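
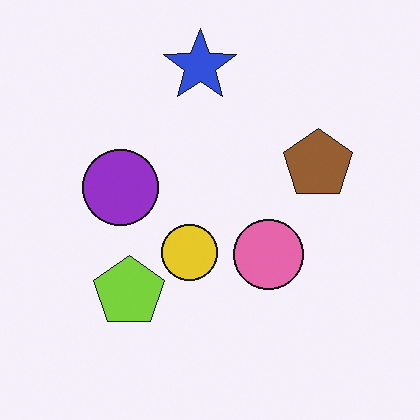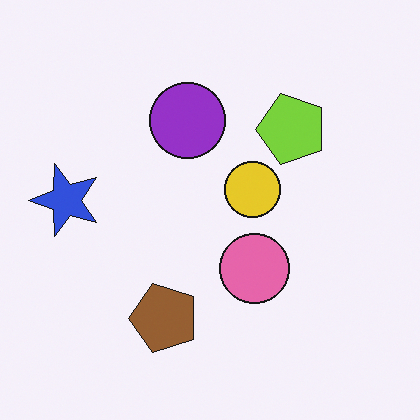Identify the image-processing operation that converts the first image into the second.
It was transposed (reflected across the top-left ↔ bottom-right diagonal).

Shapes have swapped their row and column positions — what was in the top-right is now in the bottom-left — a diagonal reflection.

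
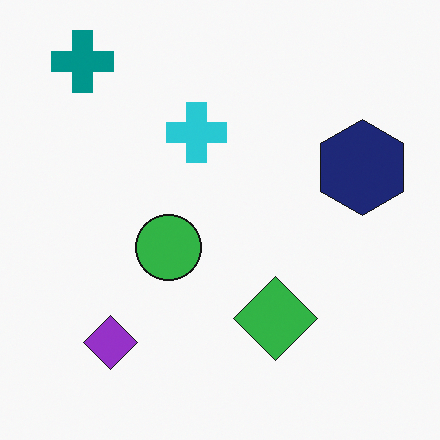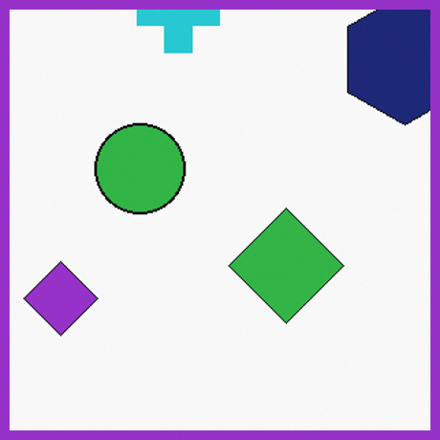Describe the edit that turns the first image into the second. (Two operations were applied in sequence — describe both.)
The image was cropped to a modestly smaller region and rescaled, then framed with a purple border.

The visible shapes are larger and the field of view is narrower; shapes near the original edges may be partly or wholly outside the frame — a crop-and-rescale. A solid purple frame runs around the edge of the second image, with the content slightly shrunk inside it.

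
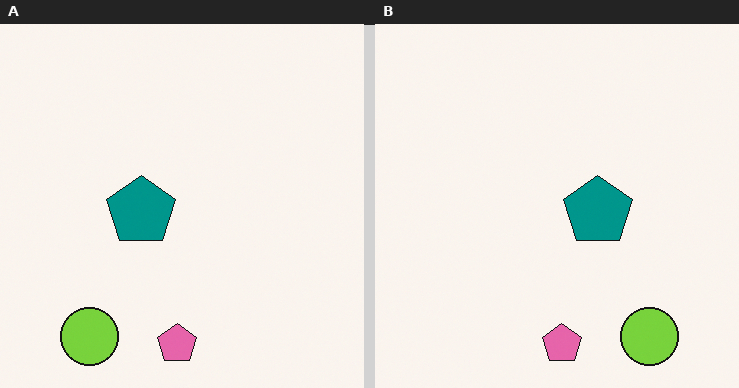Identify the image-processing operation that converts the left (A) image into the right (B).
The right (B) image is the left (A) flipped horizontally (left ↔ right).

The lime circle is in the bottom-left of the left (A) image and the bottom-right of the right (B) — shapes on opposite sides of the vertical midline have swapped in a mirror flip.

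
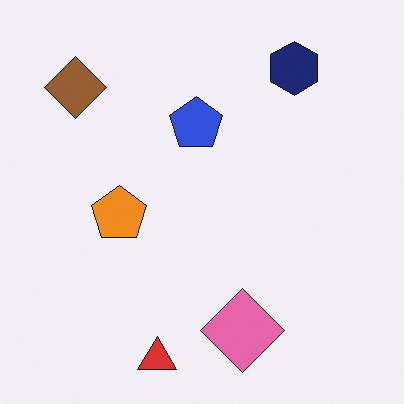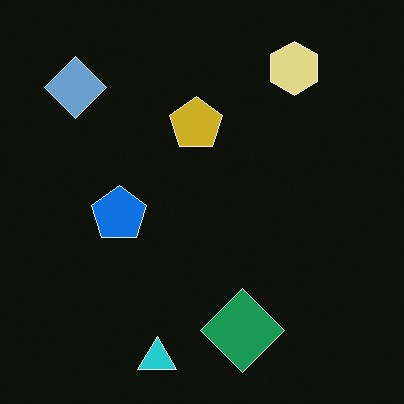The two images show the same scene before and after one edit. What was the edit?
Color-inverted (negative).

The light background has become dark and every shape's color is its complement — a photographic negative.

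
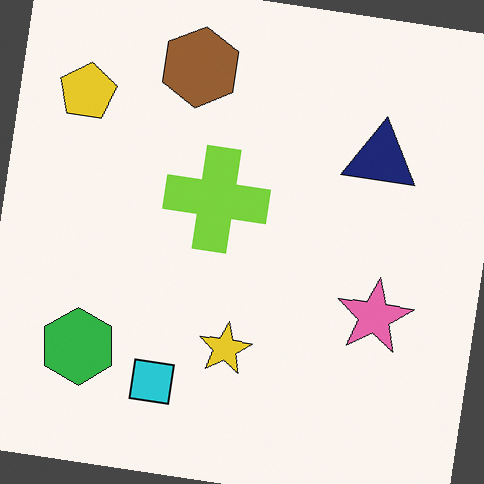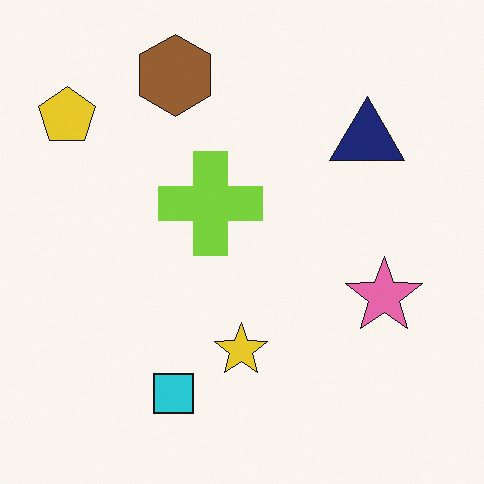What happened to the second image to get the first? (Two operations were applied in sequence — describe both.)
The transformation is: rotated clockwise by a few degrees, then overlaid with an additional green hexagon.

Every shape is tilted by the same angle and the image corners show triangular fill wedges — a whole-image rotation by a non-right angle. A green hexagon appears in the first image that is absent from the second.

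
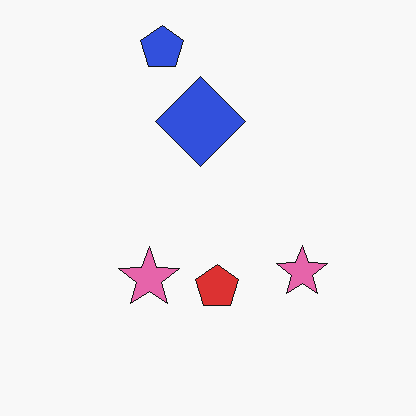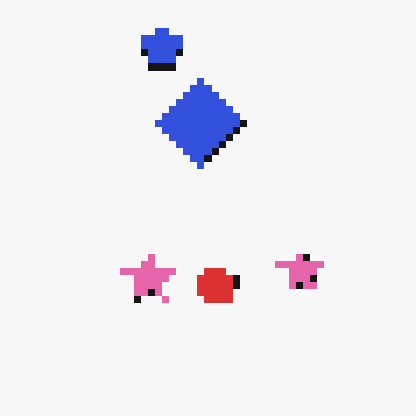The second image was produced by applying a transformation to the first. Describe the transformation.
The transformation is: pixelated into visible square blocks.

Shapes are reduced to large square blocks; fine edges and outlines are lost — a downscale-then-upscale (mosaic) effect.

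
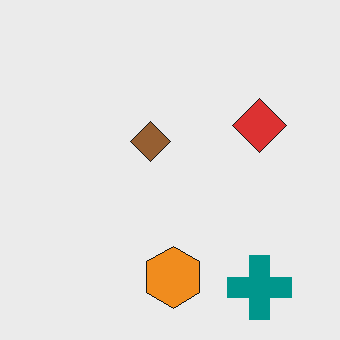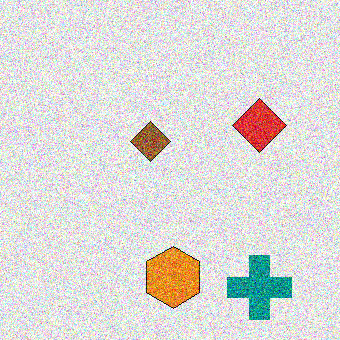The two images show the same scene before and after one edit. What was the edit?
This is the original image degraded with strong gaussian noise.

Random speckle covers the whole image, including the flat background.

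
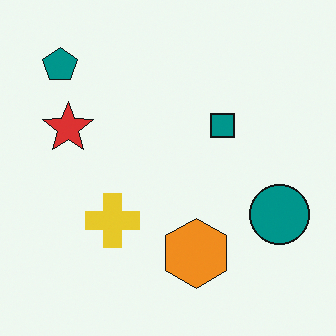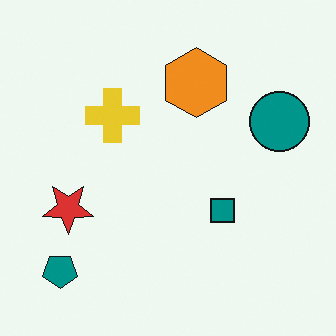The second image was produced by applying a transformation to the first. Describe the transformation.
Flipped vertically (top ↔ bottom).

The teal pentagon is in the top-left of the first image and the bottom-left of the second — shapes on opposite sides of the horizontal midline have swapped in a mirror flip.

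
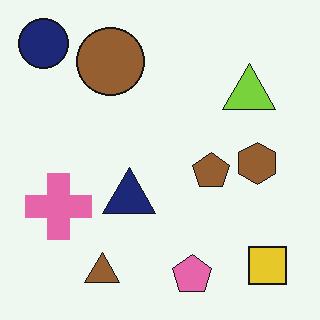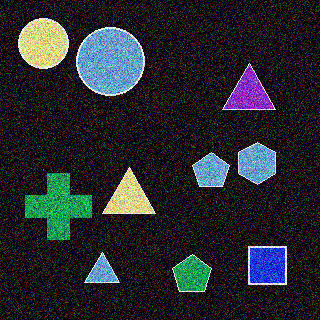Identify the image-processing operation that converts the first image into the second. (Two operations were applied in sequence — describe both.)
Degraded with heavy additive noise, then color-inverted (negative).

Random speckle covers the whole image, including the flat background. The light background has become dark and every shape's color is its complement — a photographic negative.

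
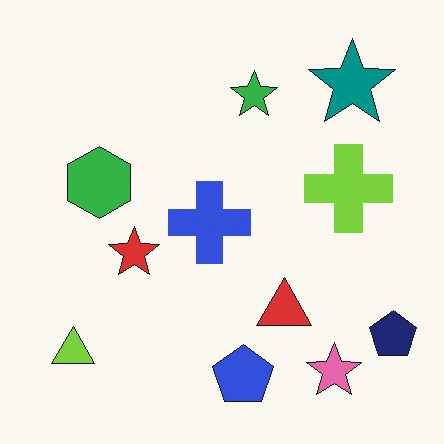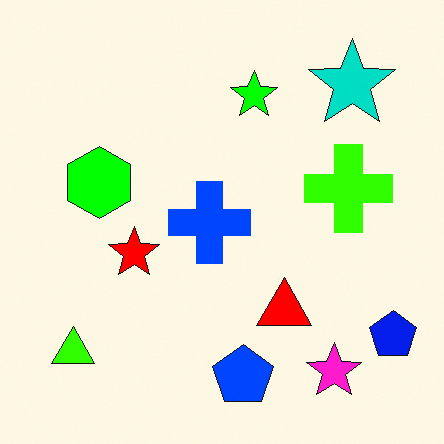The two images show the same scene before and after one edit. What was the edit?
The second image is the first made much more vivid (saturation change).

All colors are more vivid — a global saturation change.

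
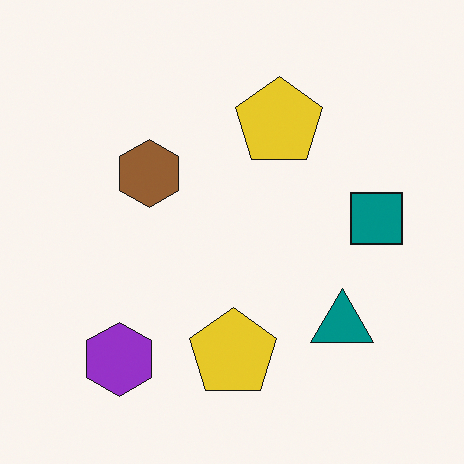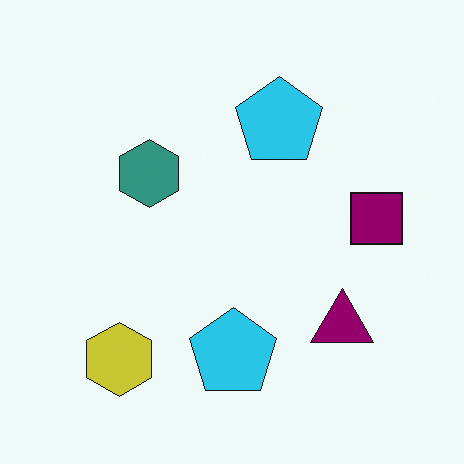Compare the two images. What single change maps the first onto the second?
Hue-shifted through roughly a third of the color wheel.

Every shape's color has rotated by the same amount around the hue wheel — a uniform hue shift.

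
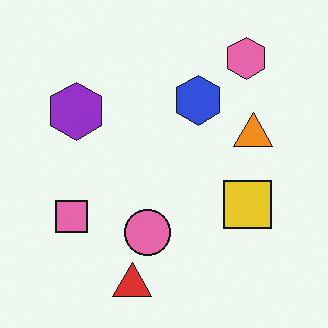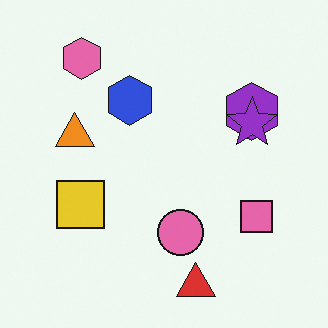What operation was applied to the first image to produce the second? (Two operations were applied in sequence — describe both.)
The image was flipped horizontally (left ↔ right), then overlaid with an additional purple star.

The pink square is in the left of the first image and the right of the second — shapes on opposite sides of the vertical midline have swapped in a mirror flip. A purple star appears in the second image that is absent from the first.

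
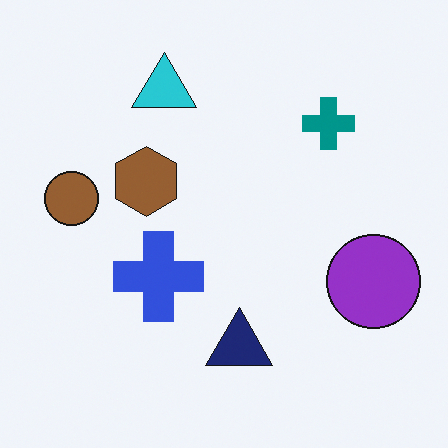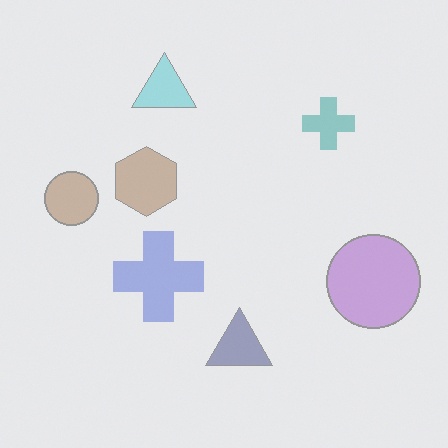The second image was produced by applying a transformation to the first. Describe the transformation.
It was given much lower contrast.

Tones are pushed toward mid-grey across the whole image — a global contrast change.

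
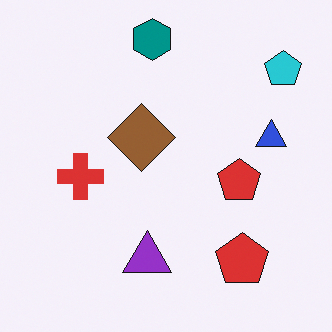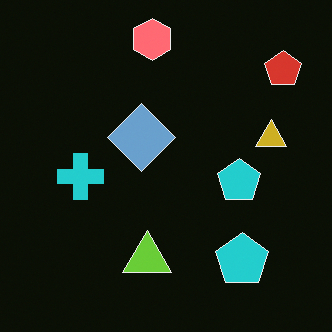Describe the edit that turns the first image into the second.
This is the original image color-inverted (negative).

The light background has become dark and every shape's color is its complement — a photographic negative.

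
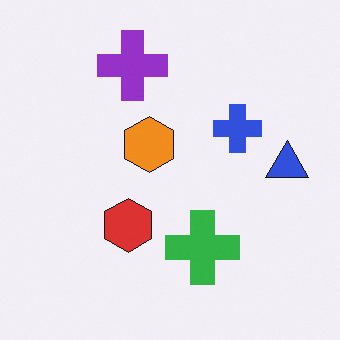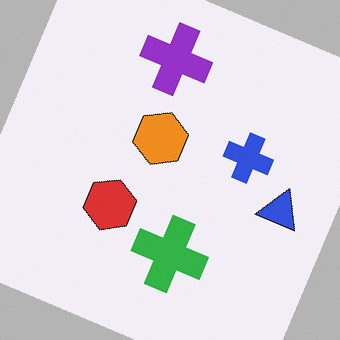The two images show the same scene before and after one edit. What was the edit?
It was rotated clockwise by a clearly visible amount.

Every shape is tilted by the same angle and the image corners show triangular fill wedges — a whole-image rotation by a non-right angle.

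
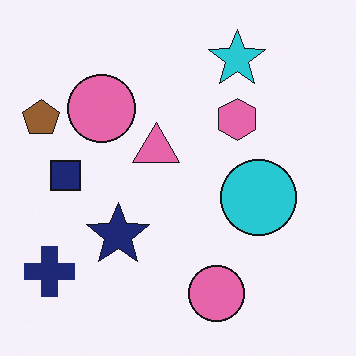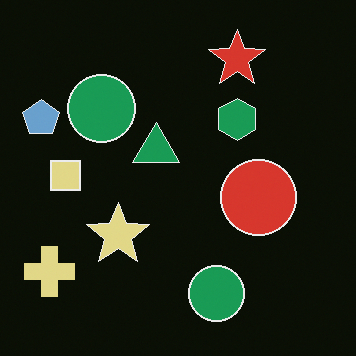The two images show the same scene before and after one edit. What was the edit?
The image was color-inverted (negative).

The light background has become dark and every shape's color is its complement — a photographic negative.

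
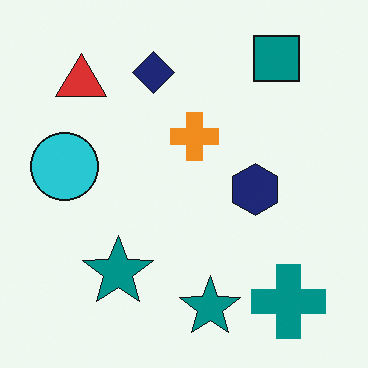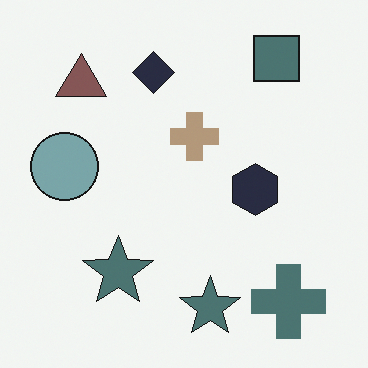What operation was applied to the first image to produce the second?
The second image is the first heavily desaturated.

All colors are more muted and greyish — a global saturation change.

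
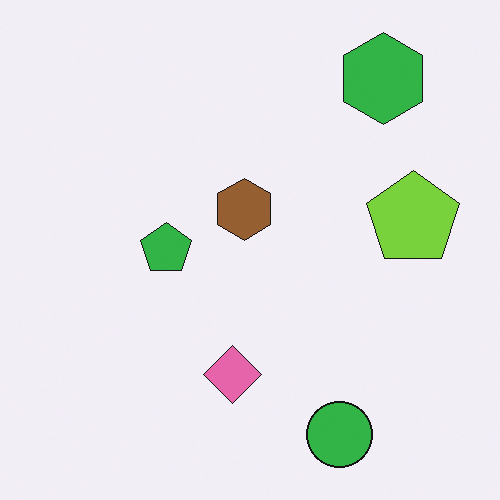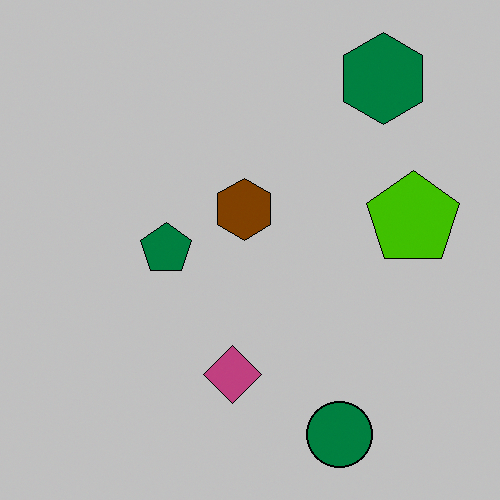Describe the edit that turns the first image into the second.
The second image is the first aggressively posterized.

Each flat color has snapped to a coarser quantized level — most visibly, the near-white background has dropped to a flat grey.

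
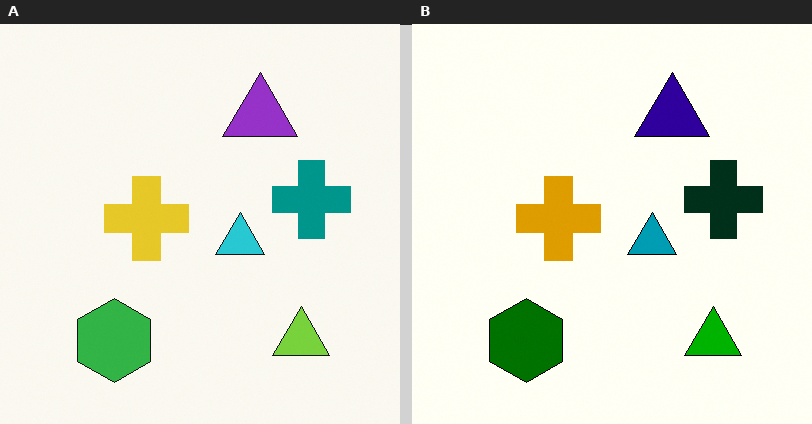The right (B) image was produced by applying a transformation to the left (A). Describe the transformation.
It was boosted in contrast.

Tones are pushed away from mid-grey across the whole image — a global contrast change.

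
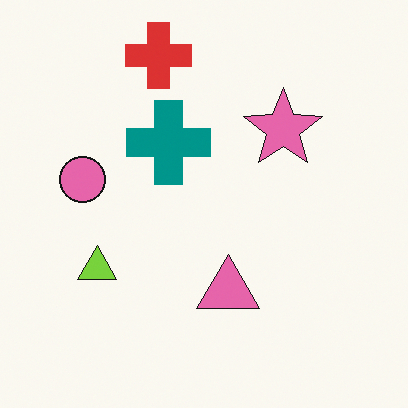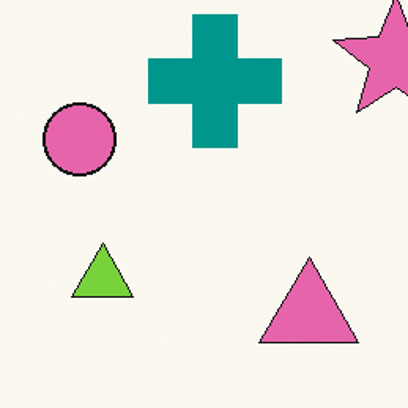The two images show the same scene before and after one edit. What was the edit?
Cropped to a modestly smaller region and rescaled.

The visible shapes are larger and the field of view is narrower; shapes near the original edges may be partly or wholly outside the frame — a crop-and-rescale.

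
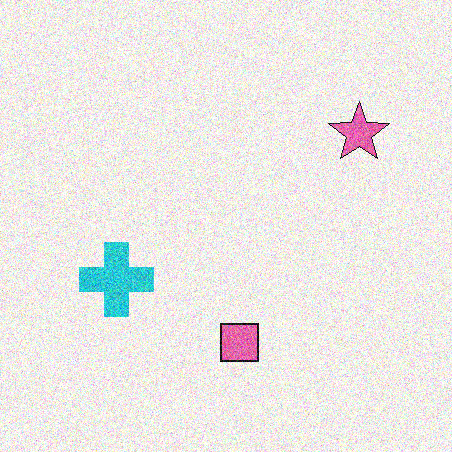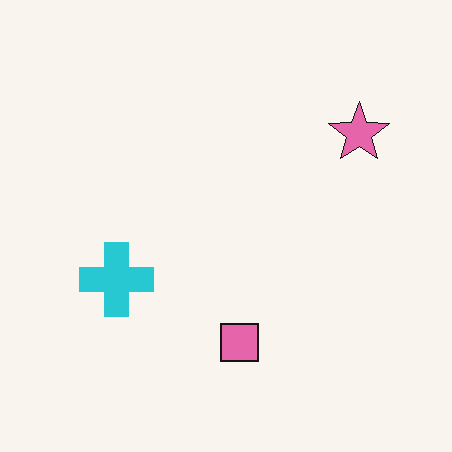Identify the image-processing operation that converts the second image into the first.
The transformation is: degraded with strong gaussian noise.

Random speckle covers the whole image, including the flat background.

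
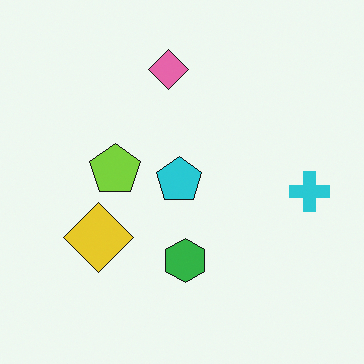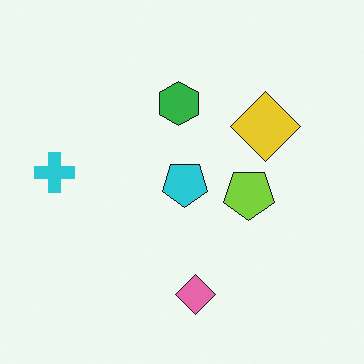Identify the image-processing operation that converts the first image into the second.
The image was rotated 180°.

The cyan cross sits in the right of the first image and the left of the second — consistent with a whole-image 180° rotation.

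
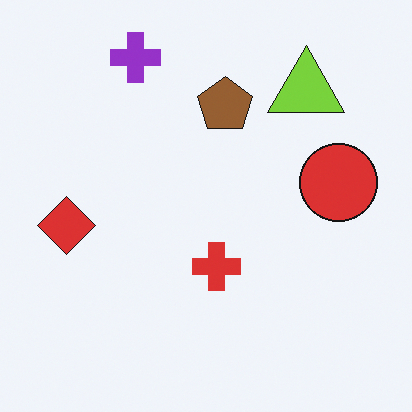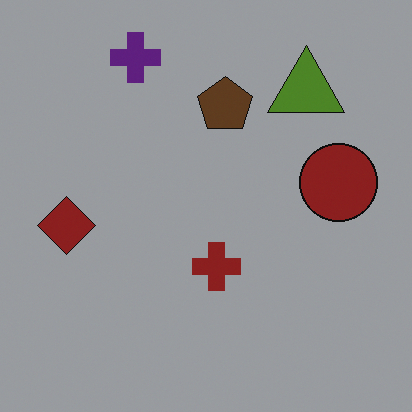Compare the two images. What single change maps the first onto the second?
Noticeably darkened.

Every pixel — background and shapes alike — is uniformly darkened.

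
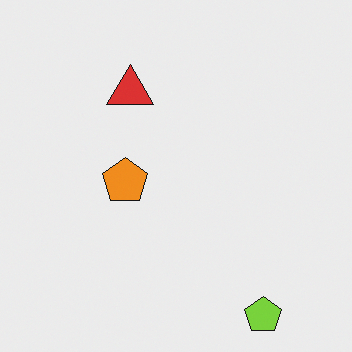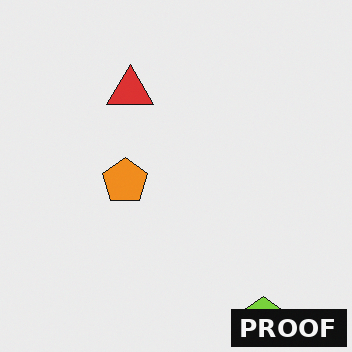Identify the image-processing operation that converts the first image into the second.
The second image is the first watermarked with the text "PROOF" in the lower-right corner.

A dark label reading "PROOF" appears in the lower-right corner.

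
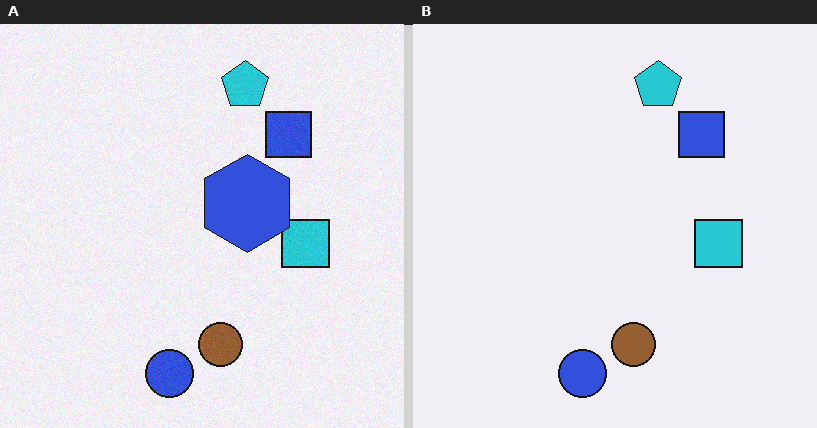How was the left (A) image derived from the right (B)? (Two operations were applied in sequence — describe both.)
Degraded with a light layer of grain, then overlaid with an additional blue hexagon.

Random speckle covers the whole image, including the flat background. A blue hexagon appears in the left (A) image that is absent from the right (B).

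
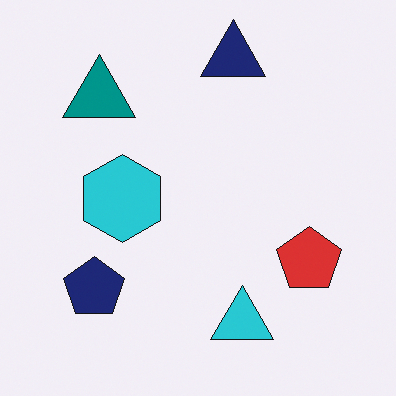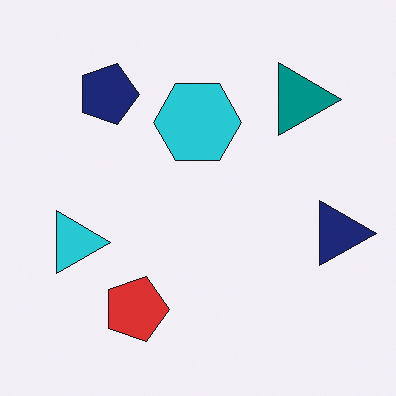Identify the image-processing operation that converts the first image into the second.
The second image is the first rotated 90° clockwise.

The navy triangle sits in the top of the first image and the right of the second — consistent with a whole-image 90° clockwise rotation.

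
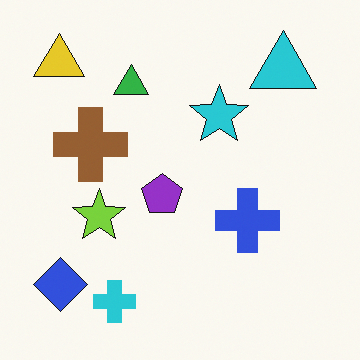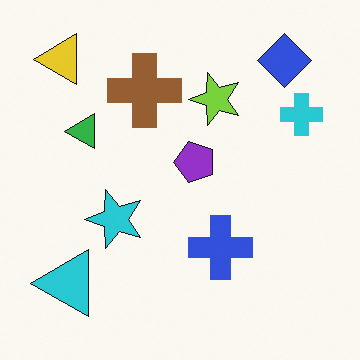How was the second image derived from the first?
The transformation is: transposed (reflected across the top-left ↔ bottom-right diagonal).

Shapes have swapped their row and column positions — what was in the top-right is now in the bottom-left — a diagonal reflection.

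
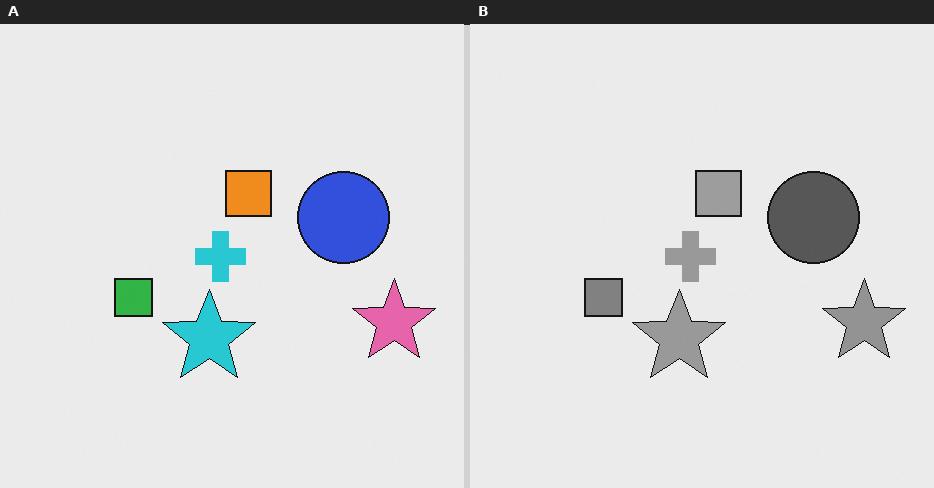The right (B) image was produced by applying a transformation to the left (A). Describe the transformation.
It was converted to grayscale.

All color is removed — every shape is now a shade of grey.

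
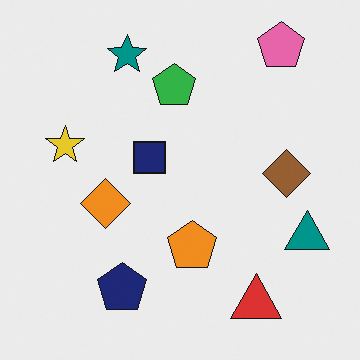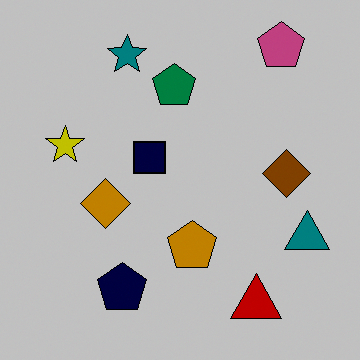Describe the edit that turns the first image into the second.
Aggressively posterized.

Each flat color has snapped to a coarser quantized level — most visibly, the near-white background has dropped to a flat grey.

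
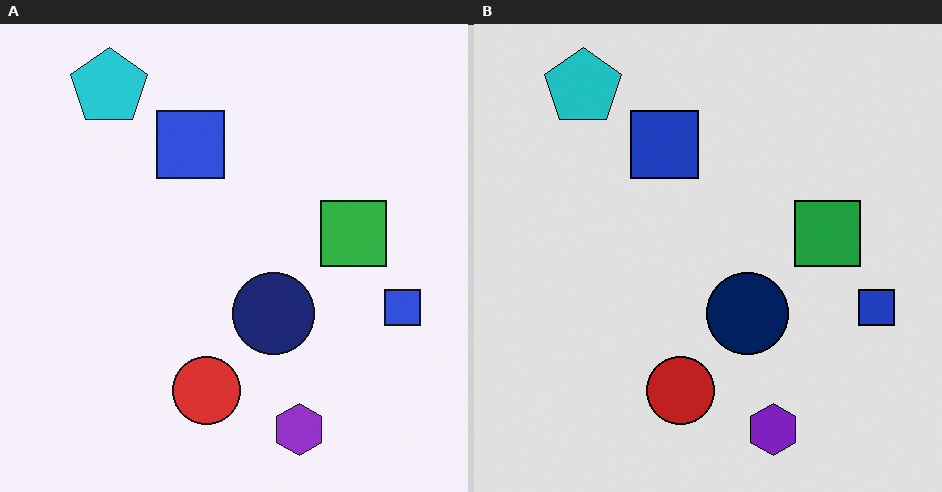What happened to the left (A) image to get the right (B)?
This is the original image moderately posterized.

Each flat color has snapped to a coarser quantized level — most visibly, the near-white background has dropped to a flat grey.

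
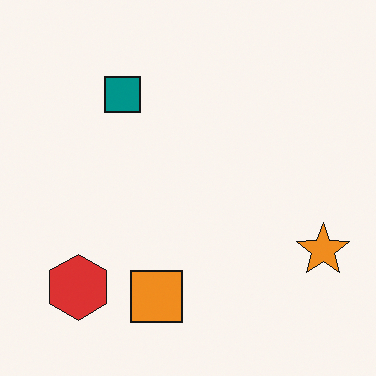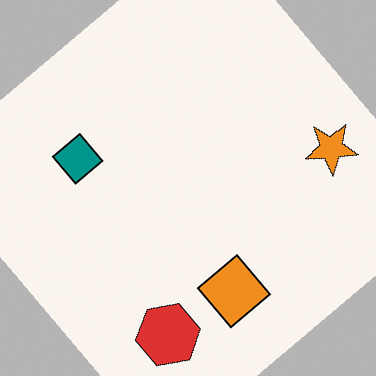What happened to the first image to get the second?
The second image is the first rotated counter-clockwise by a large amount — several tens of degrees.

Every shape is tilted by the same angle and the image corners show triangular fill wedges — a whole-image rotation by a non-right angle.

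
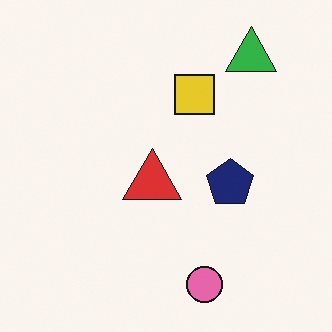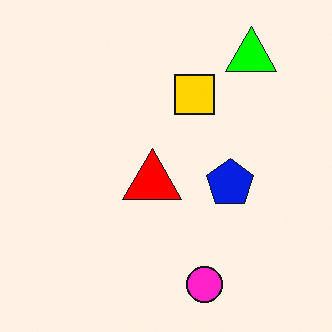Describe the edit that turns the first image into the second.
It was heavily oversaturated.

All colors are more vivid — a global saturation change.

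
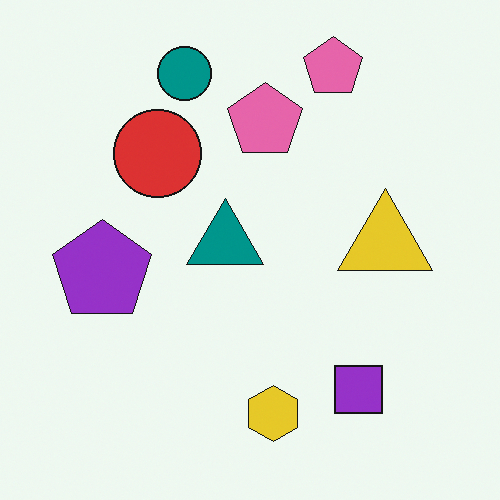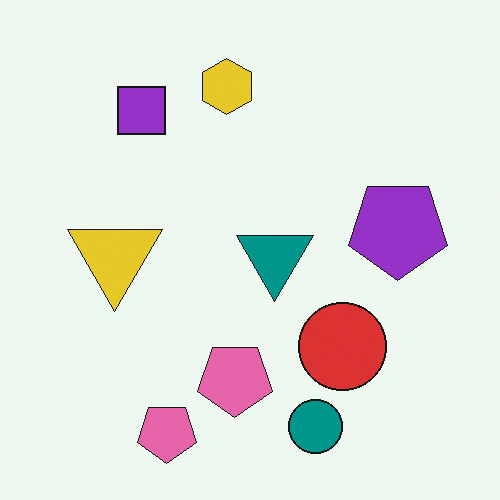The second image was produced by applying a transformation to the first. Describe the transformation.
It was rotated 180°.

The teal circle sits in the top of the first image and the bottom of the second — consistent with a whole-image 180° rotation.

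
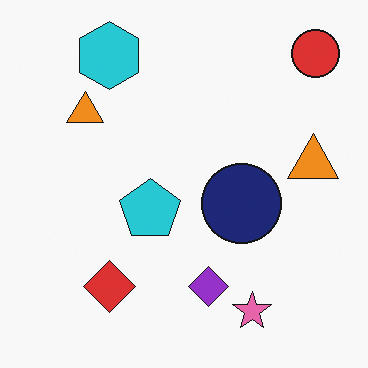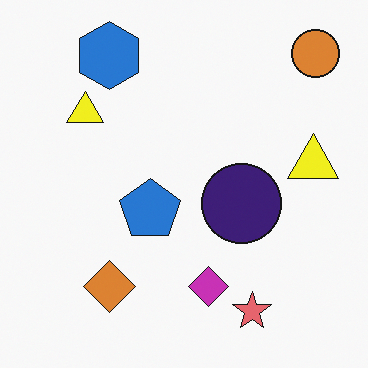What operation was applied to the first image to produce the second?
This is the original image hue-shifted slightly.

Every shape's color has rotated by the same amount around the hue wheel — a uniform hue shift.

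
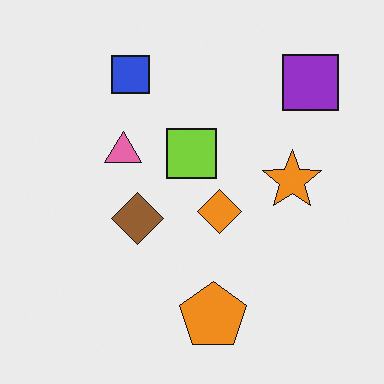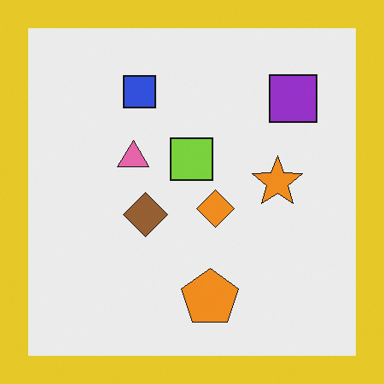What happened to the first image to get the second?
The transformation is: framed with a yellow border.

A solid yellow frame runs around the edge of the second image, with the content slightly shrunk inside it.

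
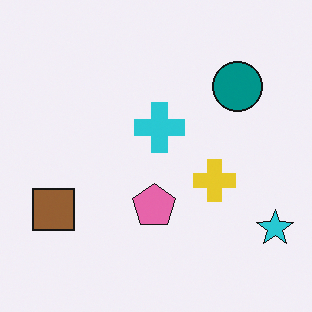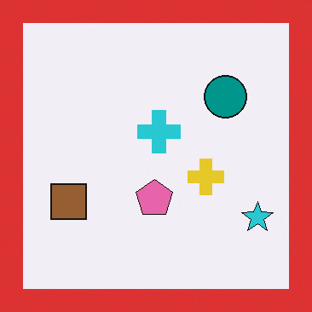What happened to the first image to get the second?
It was framed with a red border.

A solid red frame runs around the edge of the second image, with the content slightly shrunk inside it.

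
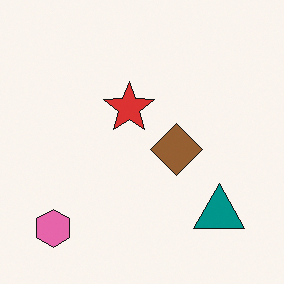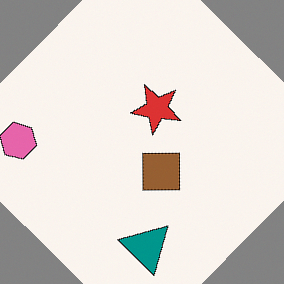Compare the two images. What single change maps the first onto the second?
The image was rotated clockwise by a large amount — several tens of degrees.

Every shape is tilted by the same angle and the image corners show triangular fill wedges — a whole-image rotation by a non-right angle.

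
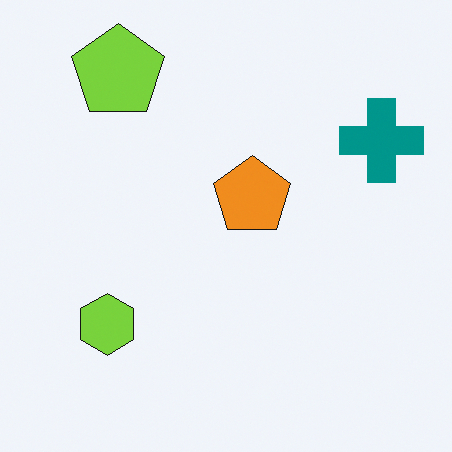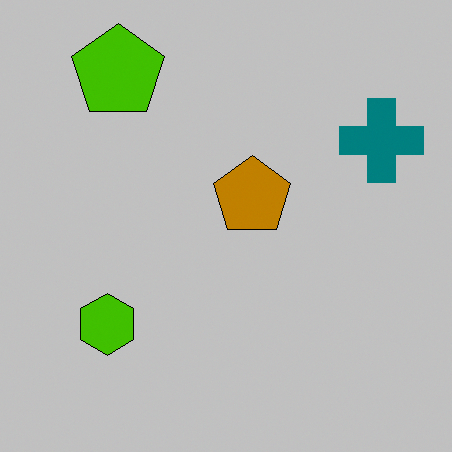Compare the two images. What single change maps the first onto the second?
The second image is the first aggressively posterized.

Each flat color has snapped to a coarser quantized level — most visibly, the near-white background has dropped to a flat grey.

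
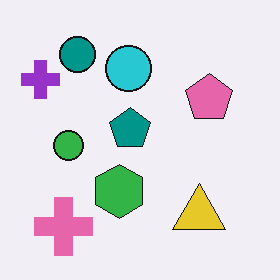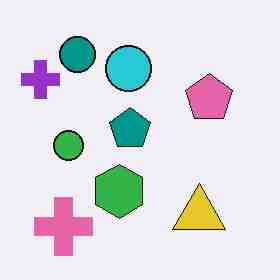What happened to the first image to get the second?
The image was heavily JPEG-compressed with obvious blocking artifacts.

Blocky 8×8 compression artifacts appear around shape edges and the flat background shows ringing — characteristic JPEG degradation.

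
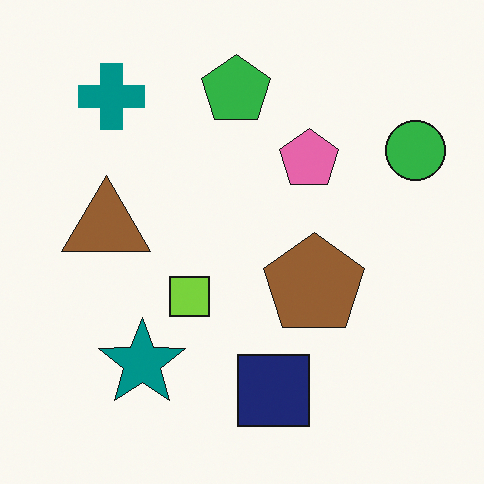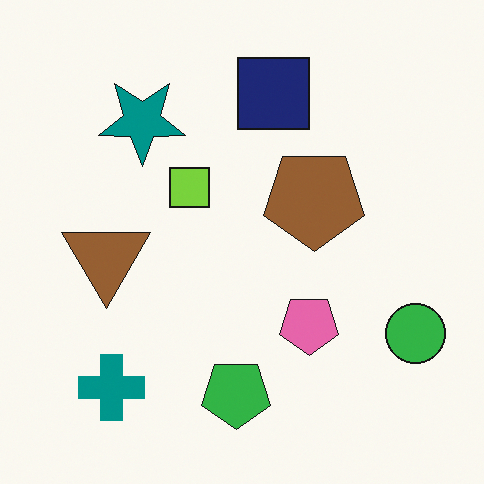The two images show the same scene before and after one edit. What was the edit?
This is the original image flipped vertically (top ↔ bottom).

The green pentagon is in the top of the first image and the bottom of the second — shapes on opposite sides of the horizontal midline have swapped in a mirror flip.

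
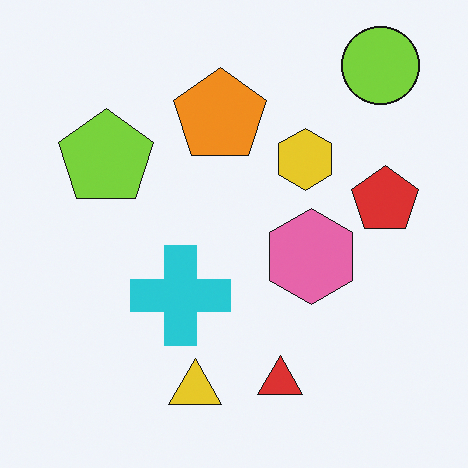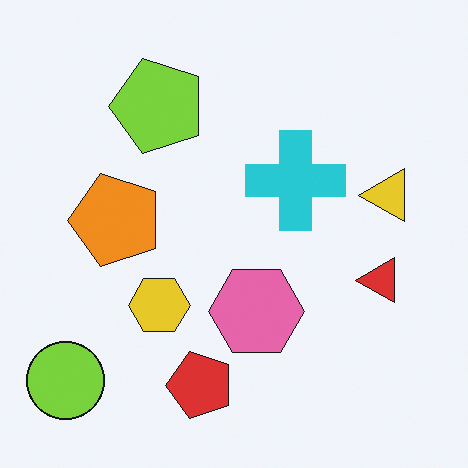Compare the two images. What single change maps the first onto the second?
The second image is the first transposed (reflected across the top-left ↔ bottom-right diagonal).

Shapes have swapped their row and column positions — what was in the top-right is now in the bottom-left — a diagonal reflection.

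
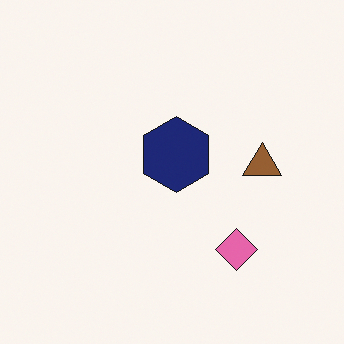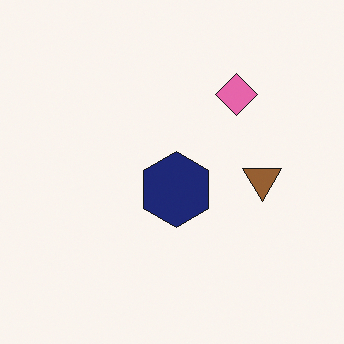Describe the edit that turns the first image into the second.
The image was flipped vertically (top ↔ bottom).

The pink diamond is in the bottom-right of the first image and the top-right of the second — shapes on opposite sides of the horizontal midline have swapped in a mirror flip.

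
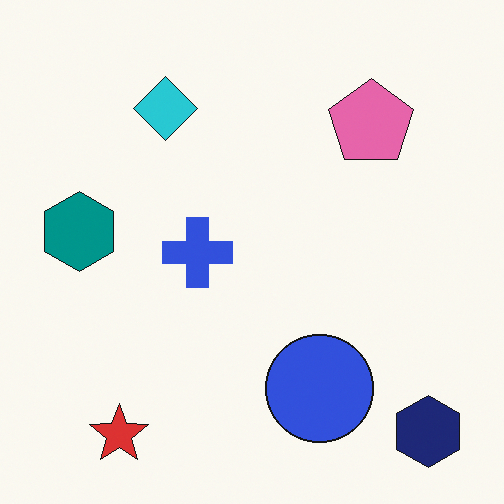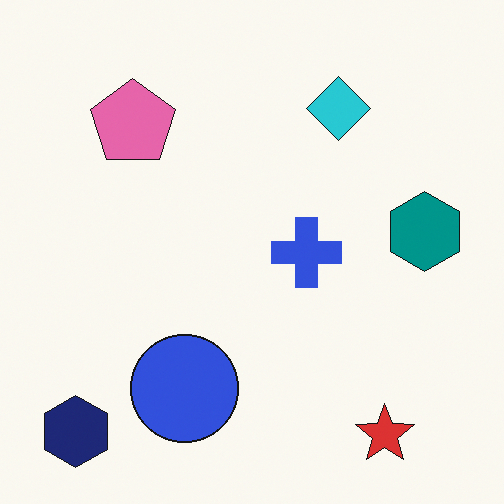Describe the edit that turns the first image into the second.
The transformation is: flipped horizontally (left ↔ right).

The navy hexagon is in the bottom-right of the first image and the bottom-left of the second — shapes on opposite sides of the vertical midline have swapped in a mirror flip.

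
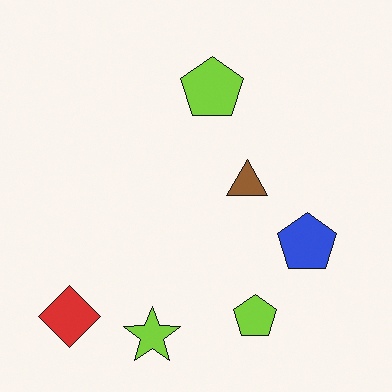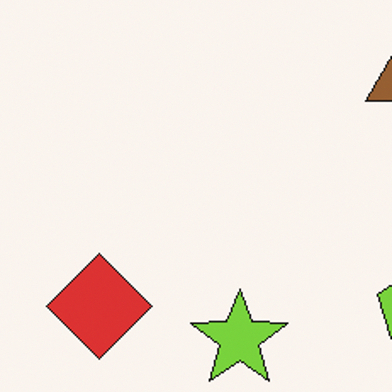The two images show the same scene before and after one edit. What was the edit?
Cropped to a noticeably smaller region and rescaled.

The visible shapes are larger and the field of view is narrower; shapes near the original edges may be partly or wholly outside the frame — a crop-and-rescale.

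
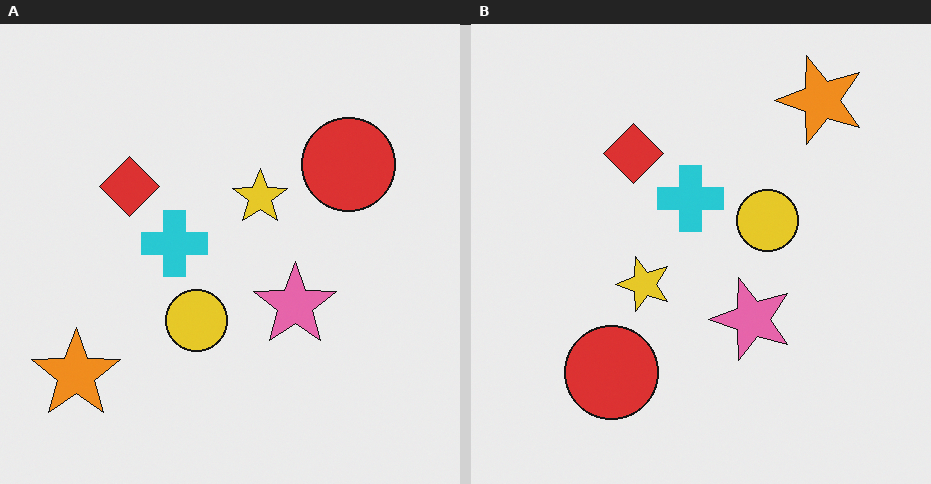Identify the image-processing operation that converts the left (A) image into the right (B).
The image was transposed (reflected across the top-left ↔ bottom-right diagonal).

Shapes have swapped their row and column positions — what was in the top-right is now in the bottom-left — a diagonal reflection.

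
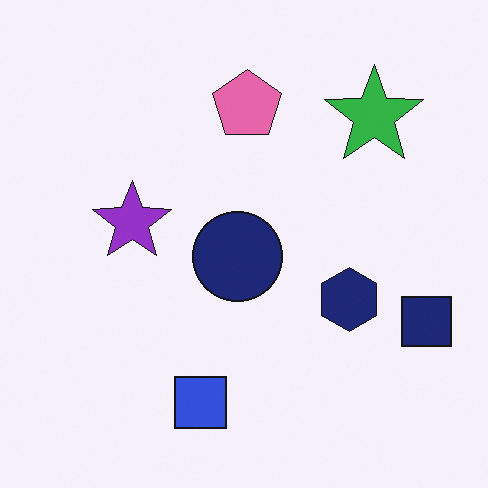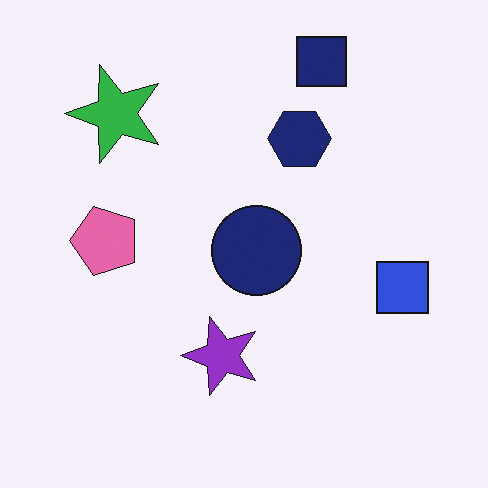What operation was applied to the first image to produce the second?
This is the original image rotated 90° counter-clockwise.

The navy square sits in the right of the first image and the top of the second — consistent with a whole-image 90° counter-clockwise rotation.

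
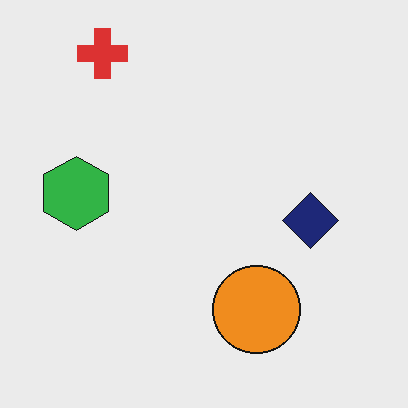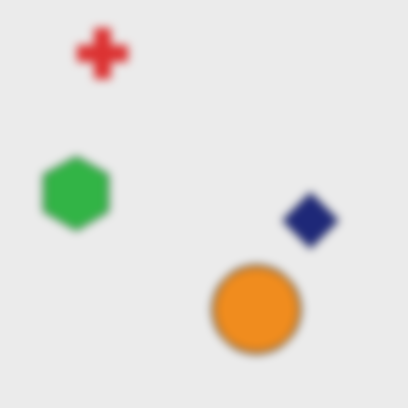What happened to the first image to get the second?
The image was noticeably gaussian-blurred.

Shape edges and outlines are uniformly softened across the whole image.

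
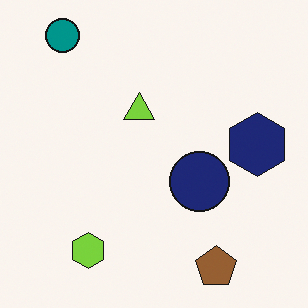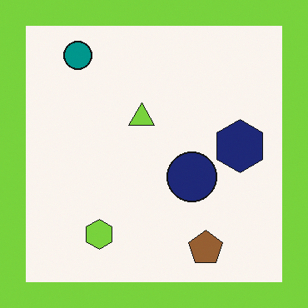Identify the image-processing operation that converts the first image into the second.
The transformation is: framed with a lime border.

A solid lime frame runs around the edge of the second image, with the content slightly shrunk inside it.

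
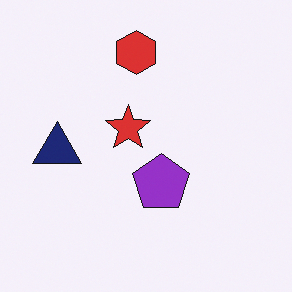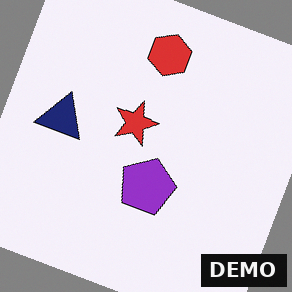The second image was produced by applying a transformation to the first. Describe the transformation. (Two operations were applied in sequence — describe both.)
The transformation is: rotated clockwise by a clearly visible amount, then watermarked with the text "DEMO" in the lower-right corner.

Every shape is tilted by the same angle and the image corners show triangular fill wedges — a whole-image rotation by a non-right angle. A dark label reading "DEMO" appears in the lower-right corner.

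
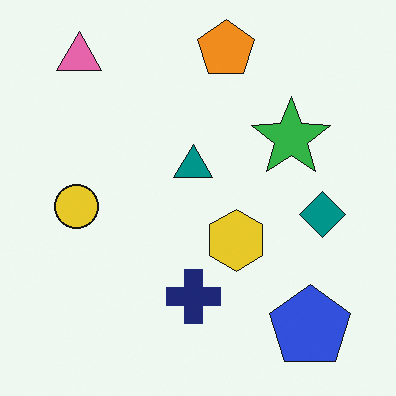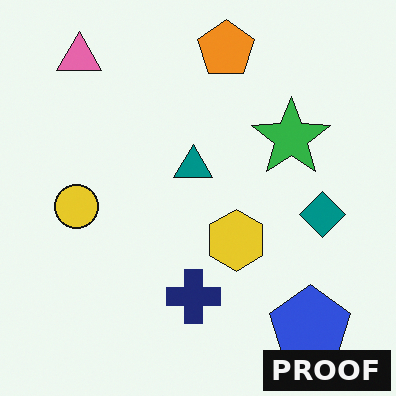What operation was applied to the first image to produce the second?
The transformation is: watermarked with the text "PROOF" in the lower-right corner.

A dark label reading "PROOF" appears in the lower-right corner.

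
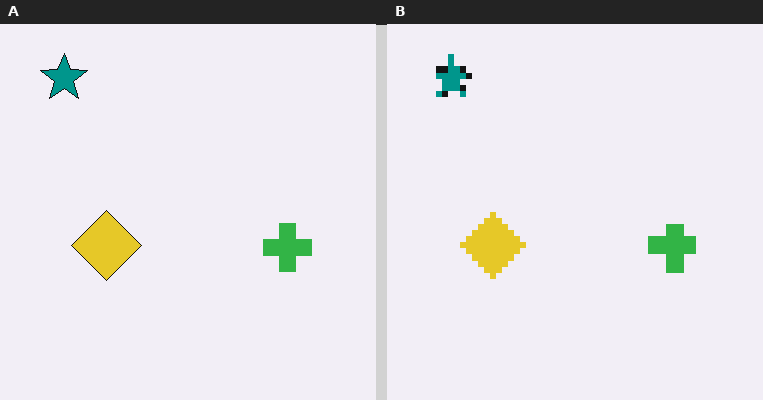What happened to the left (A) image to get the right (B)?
Pixelated into visible square blocks.

Shapes are reduced to large square blocks; fine edges and outlines are lost — a downscale-then-upscale (mosaic) effect.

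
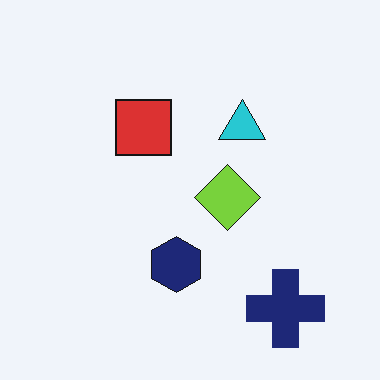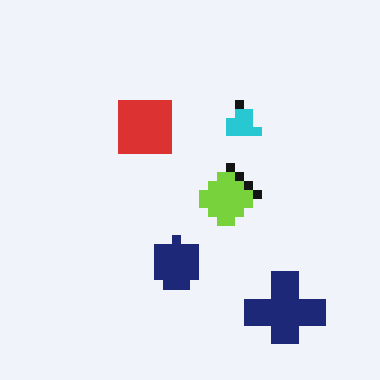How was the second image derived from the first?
The image was coarsely pixelated.

Shapes are reduced to large square blocks; fine edges and outlines are lost — a downscale-then-upscale (mosaic) effect.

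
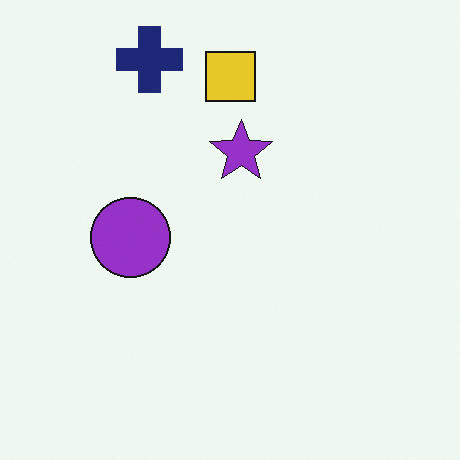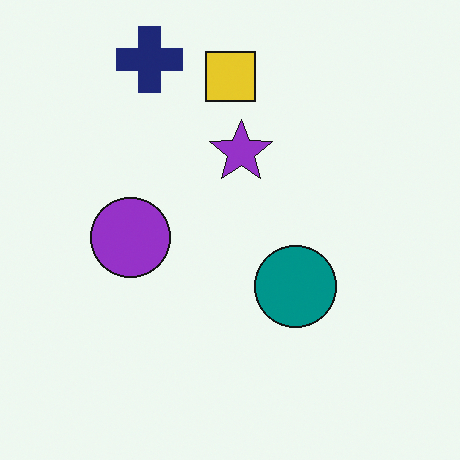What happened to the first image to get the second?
The second image is the first overlaid with an additional teal circle.

A teal circle appears in the second image that is absent from the first.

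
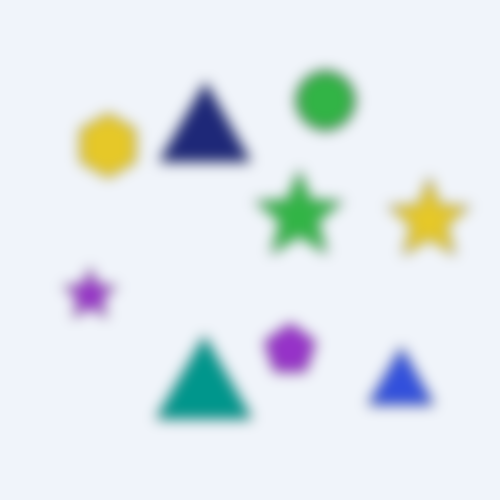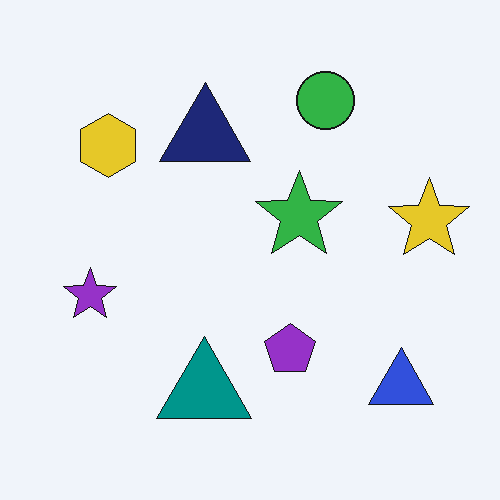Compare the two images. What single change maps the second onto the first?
The transformation is: strongly gaussian-blurred.

Shape edges and outlines are uniformly softened across the whole image.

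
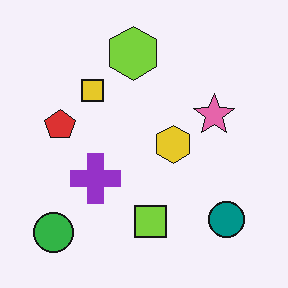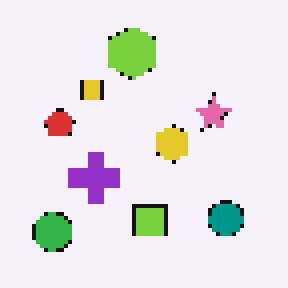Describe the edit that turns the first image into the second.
It was lightly pixelated (a mild mosaic effect).

Shapes are reduced to large square blocks; fine edges and outlines are lost — a downscale-then-upscale (mosaic) effect.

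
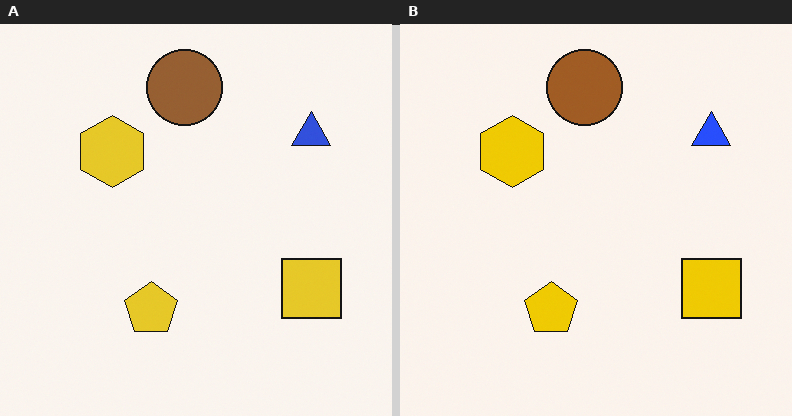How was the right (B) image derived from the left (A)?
The right (B) image is the left (A) slightly oversaturated.

All colors are more vivid — a global saturation change.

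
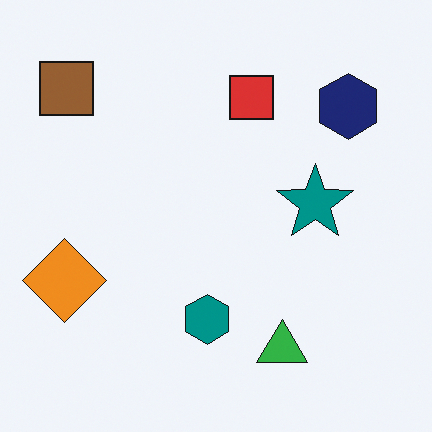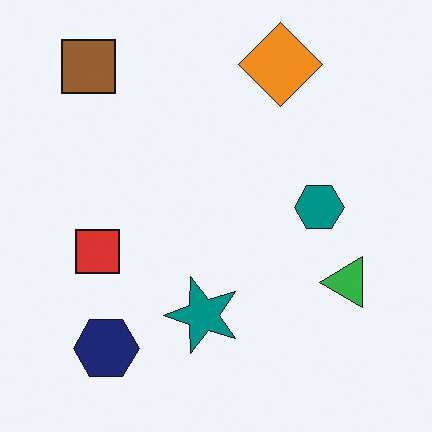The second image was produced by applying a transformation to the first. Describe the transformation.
Transposed (reflected across the top-left ↔ bottom-right diagonal).

Shapes have swapped their row and column positions — what was in the top-right is now in the bottom-left — a diagonal reflection.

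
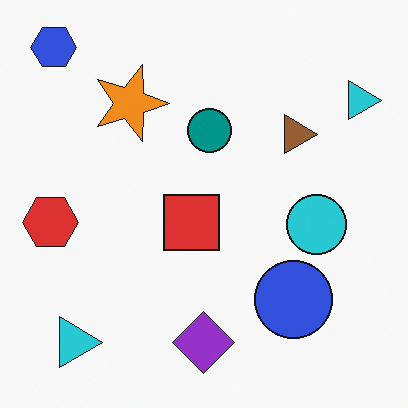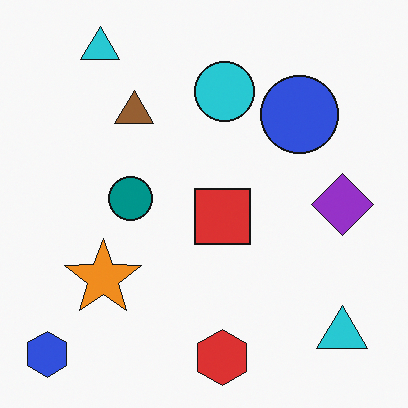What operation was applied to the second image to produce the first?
The transformation is: rotated 90° clockwise.

The blue hexagon sits in the bottom-left of the second image and the top-left of the first — consistent with a whole-image 90° clockwise rotation.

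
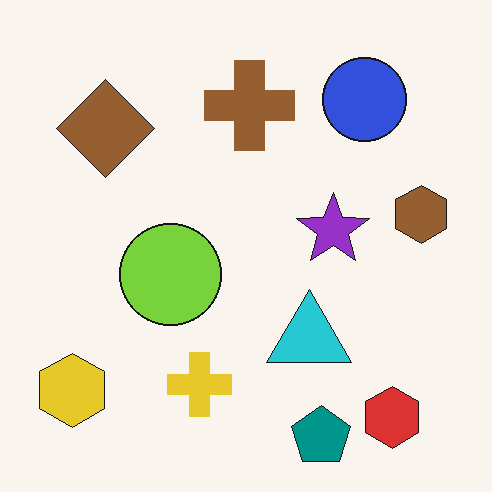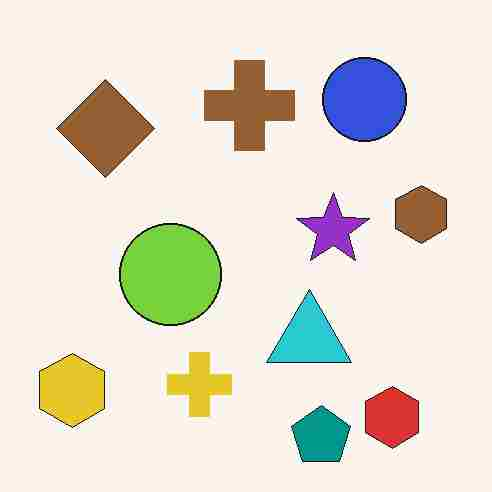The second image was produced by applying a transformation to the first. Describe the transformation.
The second image is the first degraded with heavy JPEG compression.

Blocky 8×8 compression artifacts appear around shape edges and the flat background shows ringing — characteristic JPEG degradation.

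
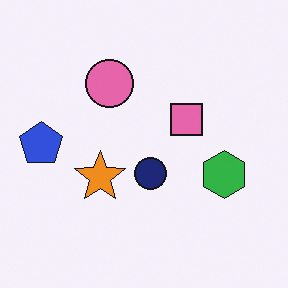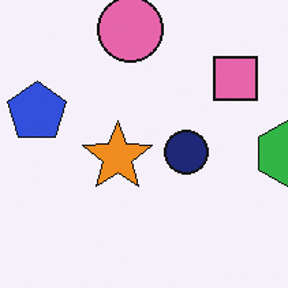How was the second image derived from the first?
Cropped slightly and scaled back up.

The visible shapes are larger and the field of view is narrower; shapes near the original edges may be partly or wholly outside the frame — a crop-and-rescale.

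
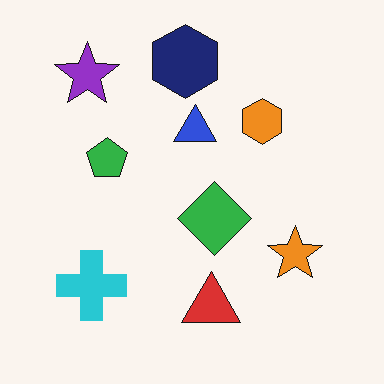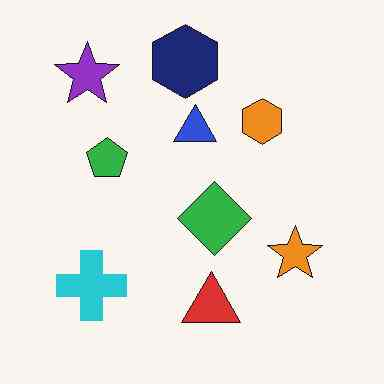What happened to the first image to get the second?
This is the original image JPEG-compressed with visible artifacts.

Blocky 8×8 compression artifacts appear around shape edges and the flat background shows ringing — characteristic JPEG degradation.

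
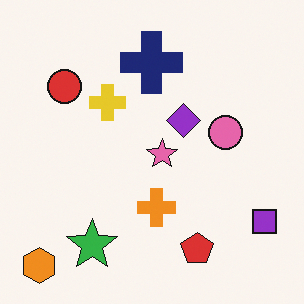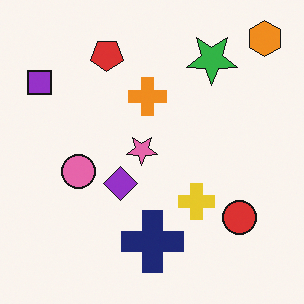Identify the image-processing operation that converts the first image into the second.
Rotated 180°.

The orange hexagon sits in the bottom-left of the first image and the top-right of the second — consistent with a whole-image 180° rotation.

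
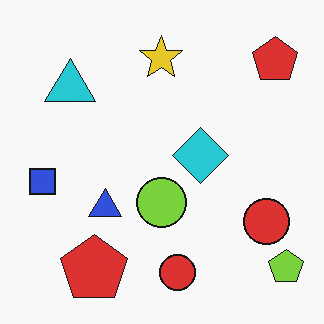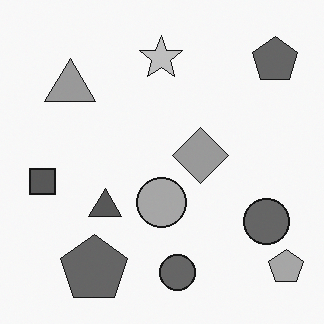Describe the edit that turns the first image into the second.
Converted to grayscale.

All color is removed — every shape is now a shade of grey.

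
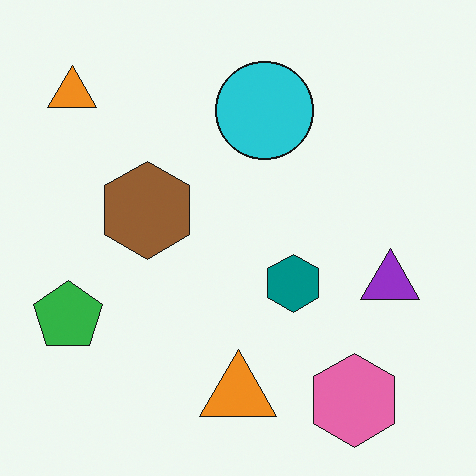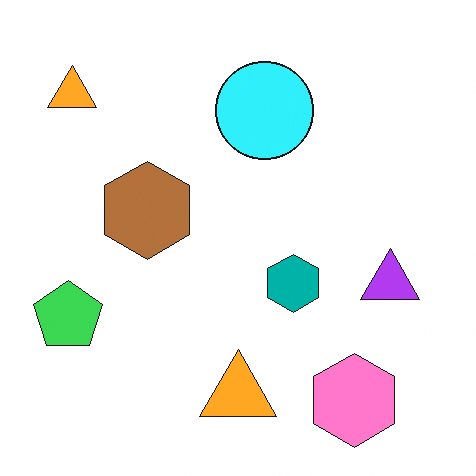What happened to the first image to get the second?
The second image is the first slightly brightened.

Every pixel — background and shapes alike — is uniformly brightened.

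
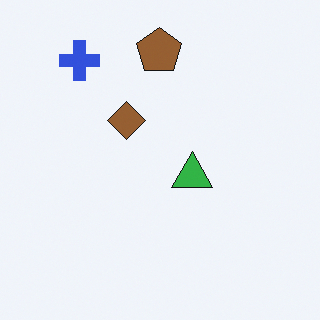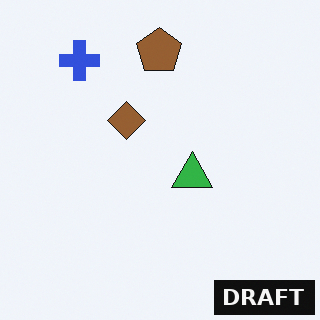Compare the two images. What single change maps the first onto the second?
The transformation is: watermarked with the text "DRAFT" in the lower-right corner.

A dark label reading "DRAFT" appears in the lower-right corner.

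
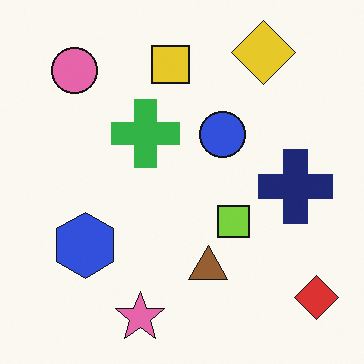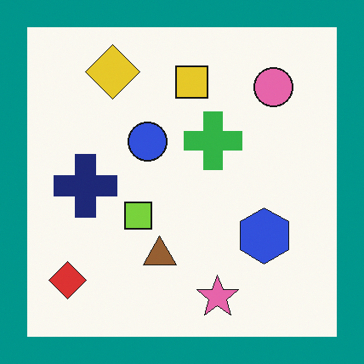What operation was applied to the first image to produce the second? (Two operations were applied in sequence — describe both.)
The second image is the first flipped horizontally (left ↔ right), then framed with a teal border.

The red diamond is in the bottom-right of the first image and the bottom-left of the second — shapes on opposite sides of the vertical midline have swapped in a mirror flip. A solid teal frame runs around the edge of the second image, with the content slightly shrunk inside it.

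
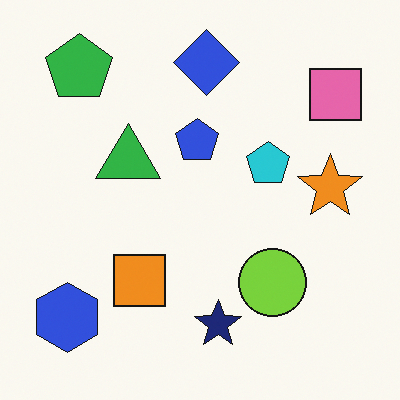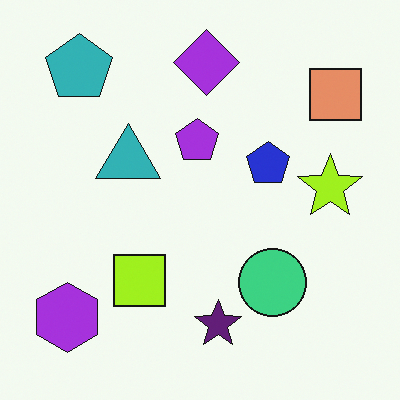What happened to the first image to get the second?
Hue-shifted slightly.

Every shape's color has rotated by the same amount around the hue wheel — a uniform hue shift.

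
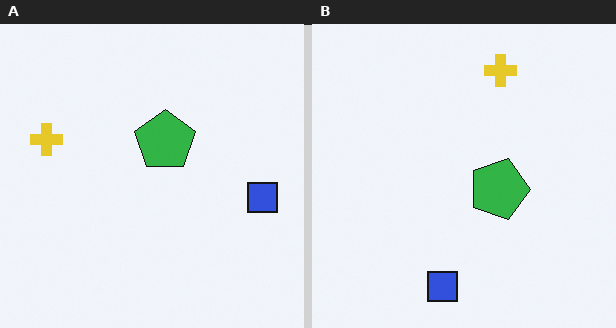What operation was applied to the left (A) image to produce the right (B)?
It was rotated 90° clockwise.

The yellow cross sits in the left of the left (A) image and the top of the right (B) — consistent with a whole-image 90° clockwise rotation.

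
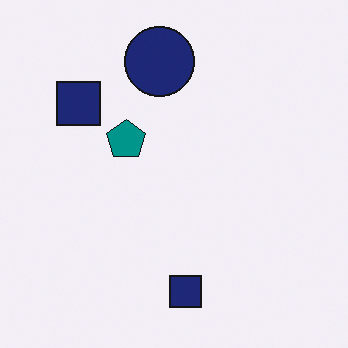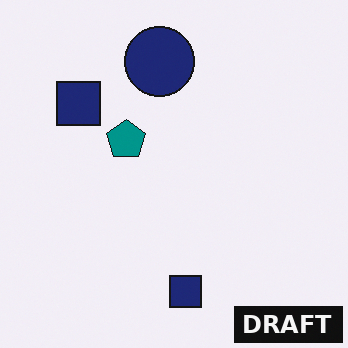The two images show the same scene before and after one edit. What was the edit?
The transformation is: watermarked with the text "DRAFT" in the lower-right corner.

A dark label reading "DRAFT" appears in the lower-right corner.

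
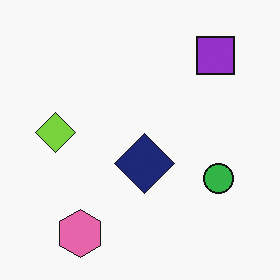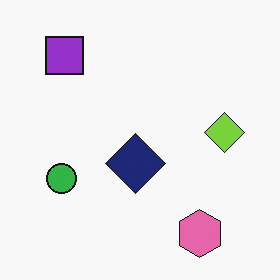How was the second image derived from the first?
The second image is the first flipped horizontally (left ↔ right).

The lime diamond is in the left of the first image and the right of the second — shapes on opposite sides of the vertical midline have swapped in a mirror flip.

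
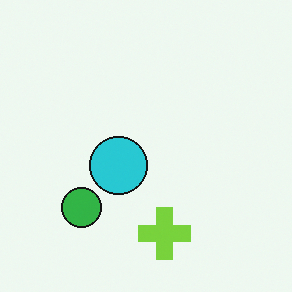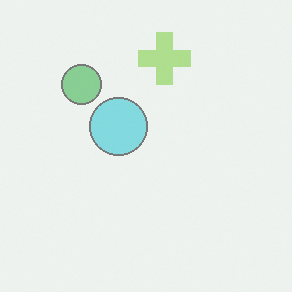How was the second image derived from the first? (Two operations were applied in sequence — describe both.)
The second image is the first flipped vertically (top ↔ bottom), then washed out (contrast reduced).

The lime cross is in the bottom of the first image and the top of the second — shapes on opposite sides of the horizontal midline have swapped in a mirror flip. Tones are pushed toward mid-grey across the whole image — a global contrast change.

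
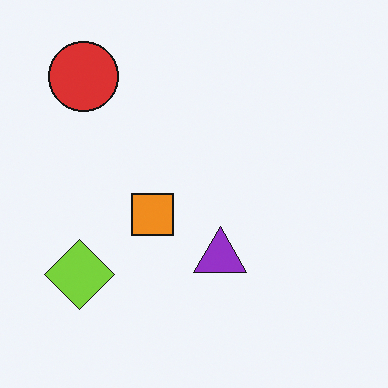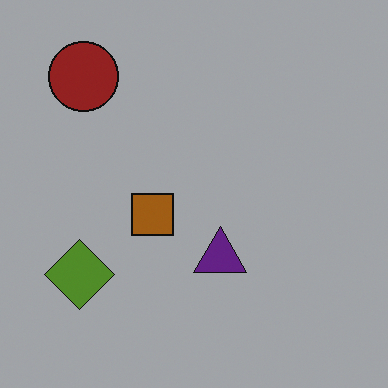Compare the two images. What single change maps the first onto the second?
The second image is the first noticeably darkened.

Every pixel — background and shapes alike — is uniformly darkened.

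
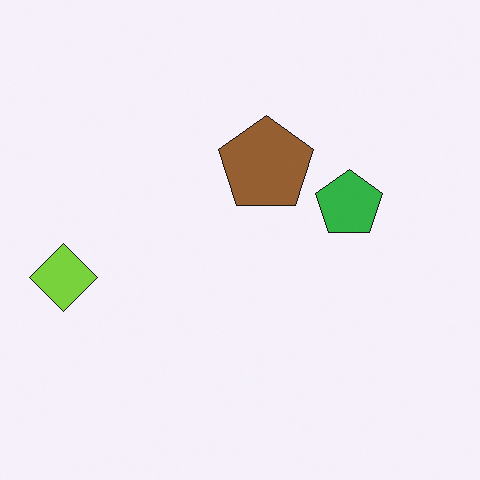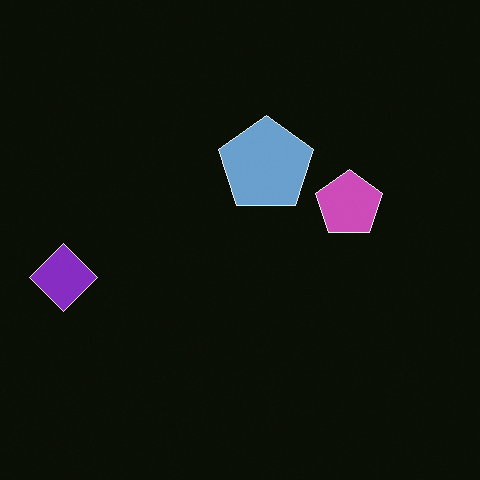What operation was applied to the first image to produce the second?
The image was color-inverted (negative).

The light background has become dark and every shape's color is its complement — a photographic negative.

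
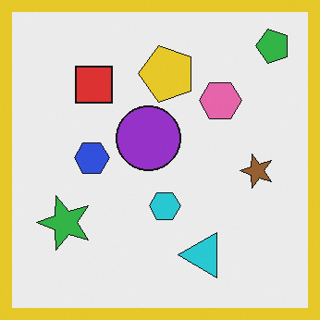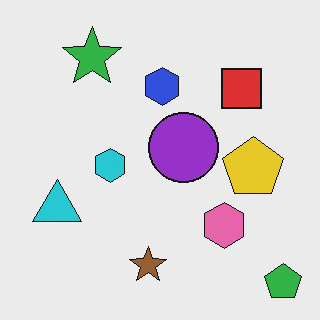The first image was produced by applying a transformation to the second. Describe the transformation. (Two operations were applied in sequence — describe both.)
The image was rotated 90° counter-clockwise, then framed with a yellow border.

The green pentagon sits in the bottom-right of the second image and the top-right of the first — consistent with a whole-image 90° counter-clockwise rotation. A solid yellow frame runs around the edge of the first image, with the content slightly shrunk inside it.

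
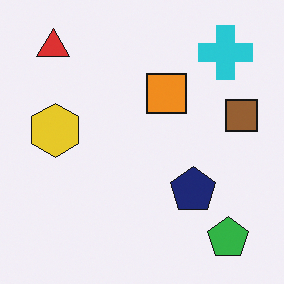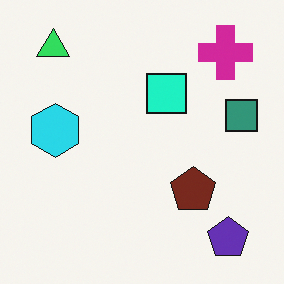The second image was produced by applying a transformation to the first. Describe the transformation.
The image was hue-shifted through roughly a third of the color wheel.

Every shape's color has rotated by the same amount around the hue wheel — a uniform hue shift.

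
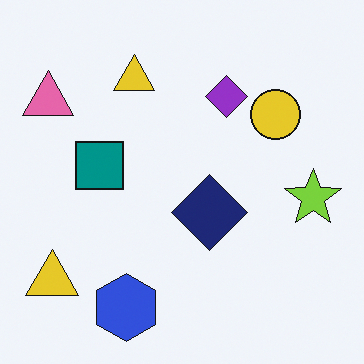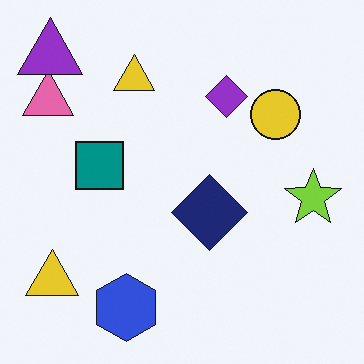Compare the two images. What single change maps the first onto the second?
The transformation is: overlaid with an additional purple triangle.

A purple triangle appears in the second image that is absent from the first.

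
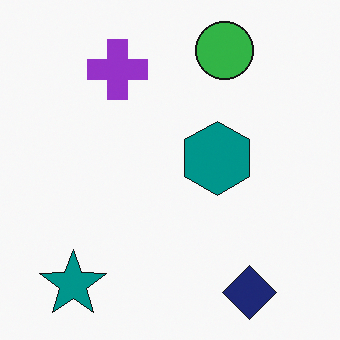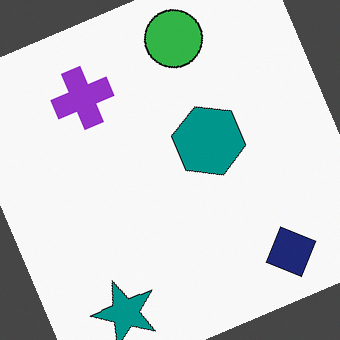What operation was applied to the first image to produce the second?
The transformation is: rotated counter-clockwise by a moderate amount.

Every shape is tilted by the same angle and the image corners show triangular fill wedges — a whole-image rotation by a non-right angle.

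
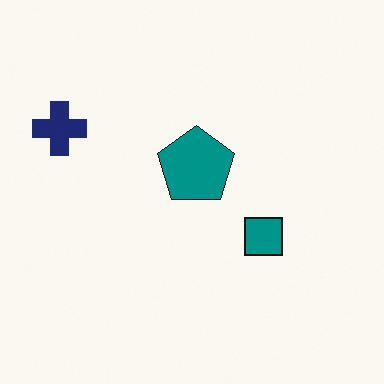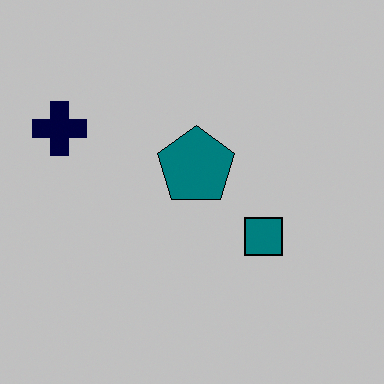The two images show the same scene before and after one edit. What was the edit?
It was heavily posterized to just a handful of flat colors.

Each flat color has snapped to a coarser quantized level — most visibly, the near-white background has dropped to a flat grey.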